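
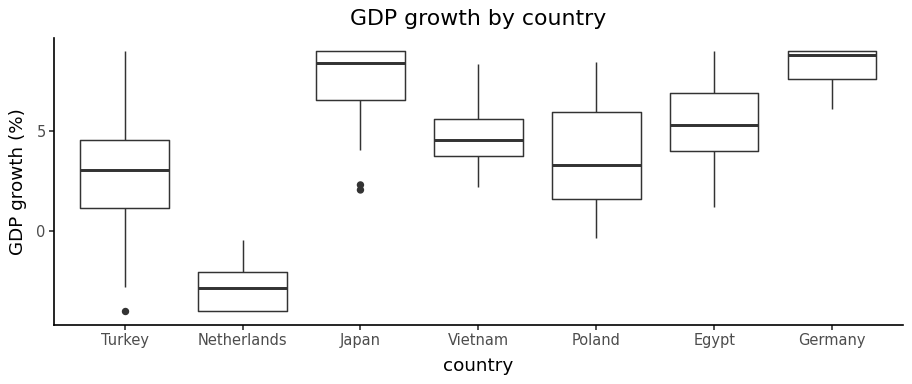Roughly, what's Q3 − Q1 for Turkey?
Q3 ≈ 5, Q1 ≈ 1; IQR ≈ 4.

≈ 4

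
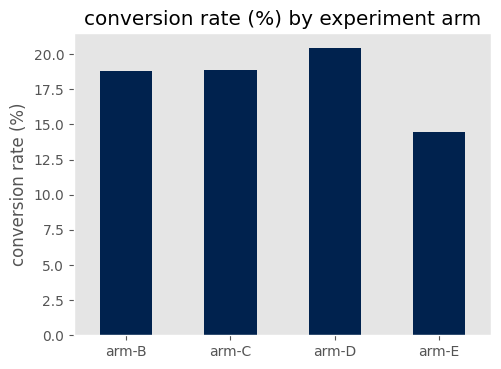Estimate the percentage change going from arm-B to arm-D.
arm-B ≈ 18, arm-D ≈ 20; (20 − 18) / 18 ≈ +11.1%.

≈ +11.1%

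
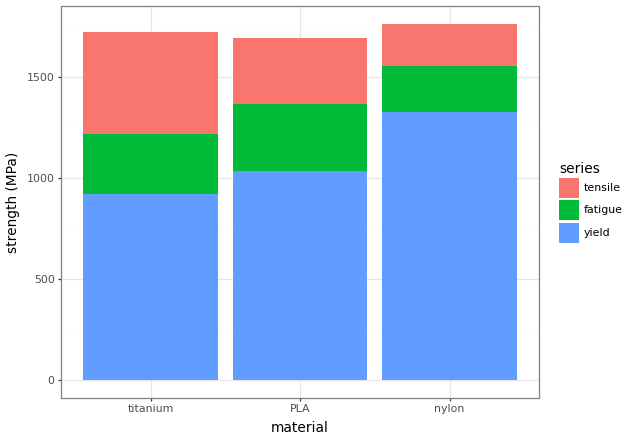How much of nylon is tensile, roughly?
≈ 200

tensile top ≈ 1800, bottom ≈ 1600; segment ≈ 200.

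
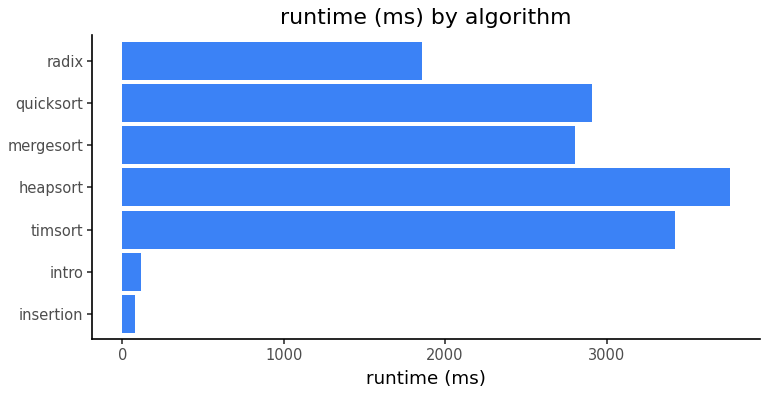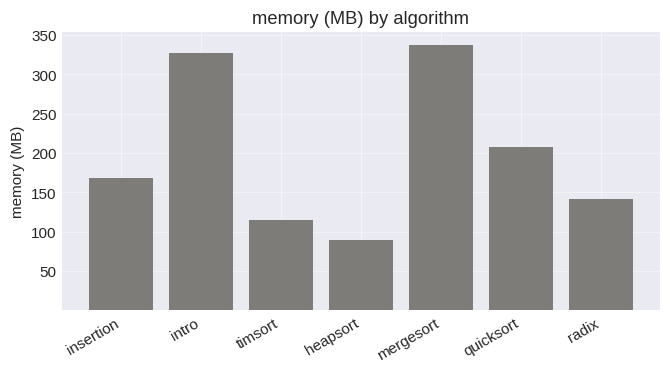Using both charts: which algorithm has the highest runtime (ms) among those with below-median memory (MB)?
heapsort

Chart 2 median memory (MB) ≈ 150; below-median algorithms: timsort, heapsort, radix. Among those, heapsort has the highest runtime (ms) (≈ 4000).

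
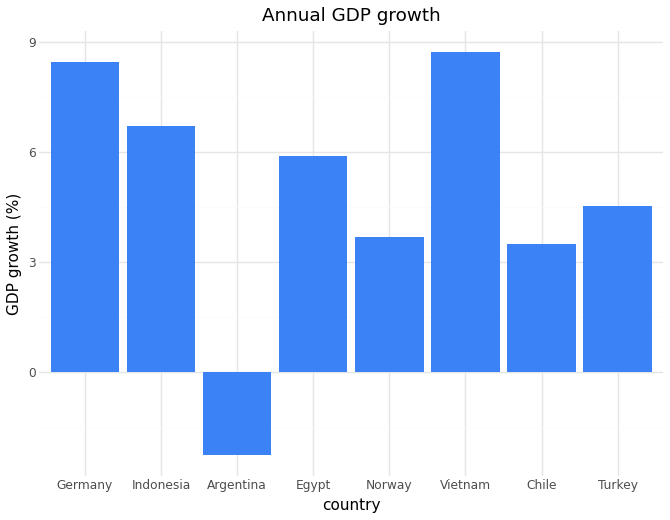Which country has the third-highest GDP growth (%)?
Top 4: Vietnam ≈ 9, Germany ≈ 8, Indonesia ≈ 7, Egypt ≈ 6.

Indonesia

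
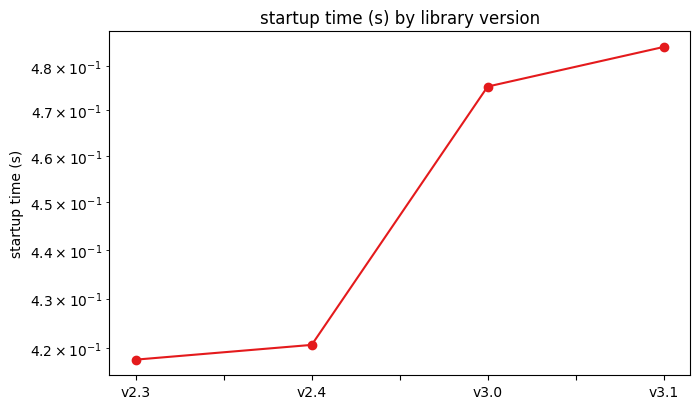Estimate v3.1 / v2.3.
v3.1 ≈ 0.48, v2.3 ≈ 0.42; 0.48/0.42 ≈ 1.14.

≈ 1.14×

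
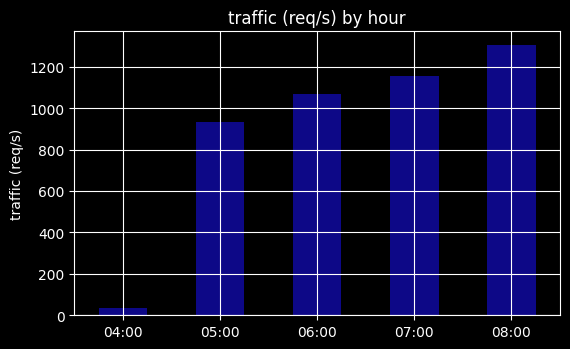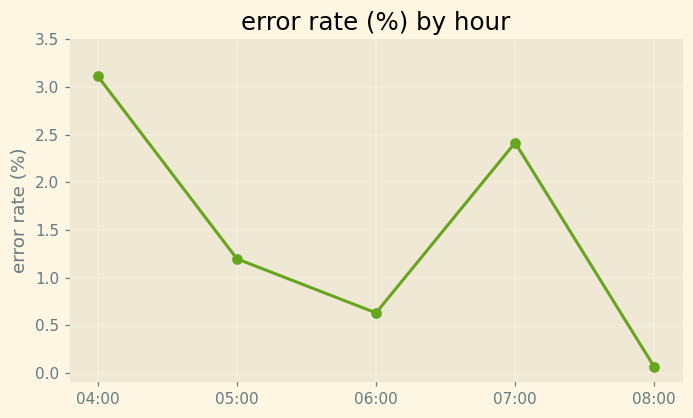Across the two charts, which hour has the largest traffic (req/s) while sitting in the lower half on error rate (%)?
08:00

Chart 2 median error rate (%) ≈ 1; below-median hours: 06:00, 08:00. Among those, 08:00 has the highest traffic (req/s) (≈ 1400).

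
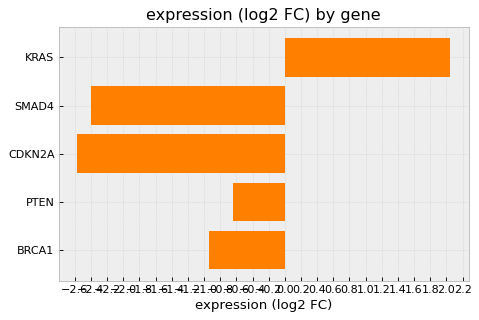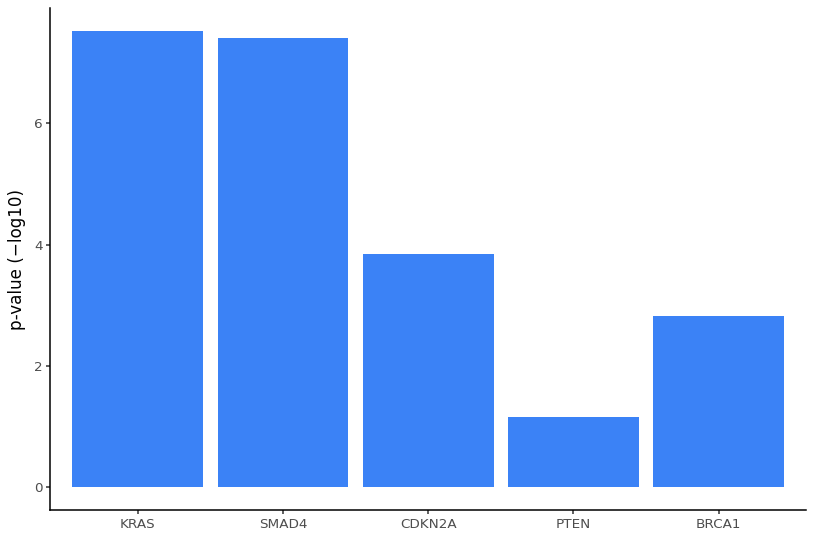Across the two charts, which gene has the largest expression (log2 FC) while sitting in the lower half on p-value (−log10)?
PTEN

Chart 2 median p-value (−log10) ≈ 4; below-median genes: PTEN, BRCA1. Among those, PTEN has the highest expression (log2 FC) (≈ -0.6).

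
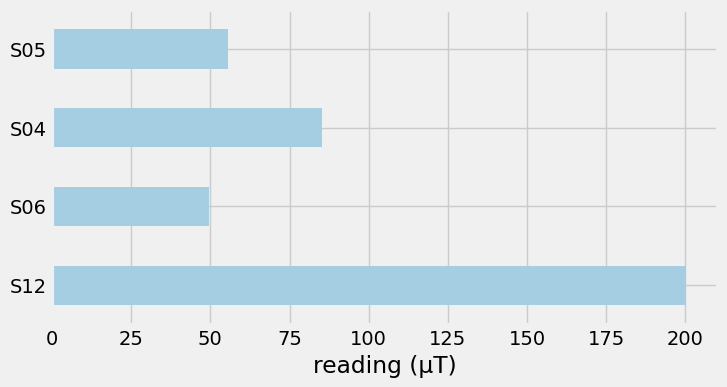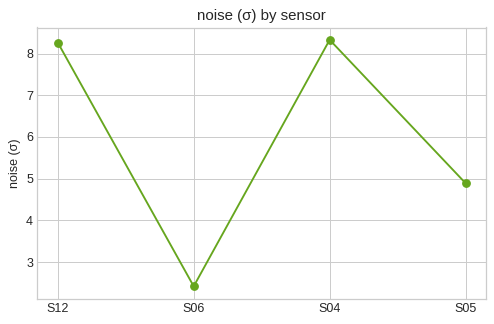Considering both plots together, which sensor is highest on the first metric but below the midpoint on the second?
S05

Chart 2 median noise (σ) ≈ 7; below-median sensors: S06, S05. Among those, S05 has the highest reading (µT) (≈ 60).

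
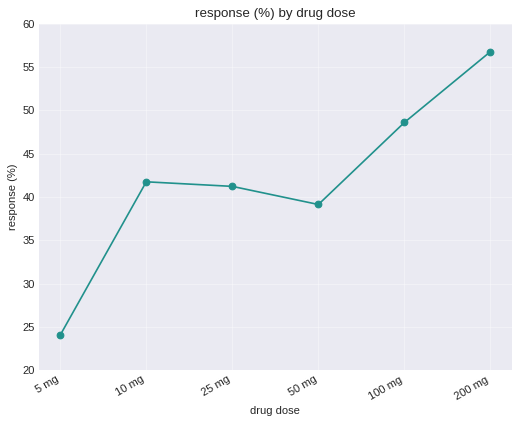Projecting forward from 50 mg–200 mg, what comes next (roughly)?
≈ 62.5

Last three: 40, 50, 55 → slope ≈ 7.5/step → next ≈ 62.5.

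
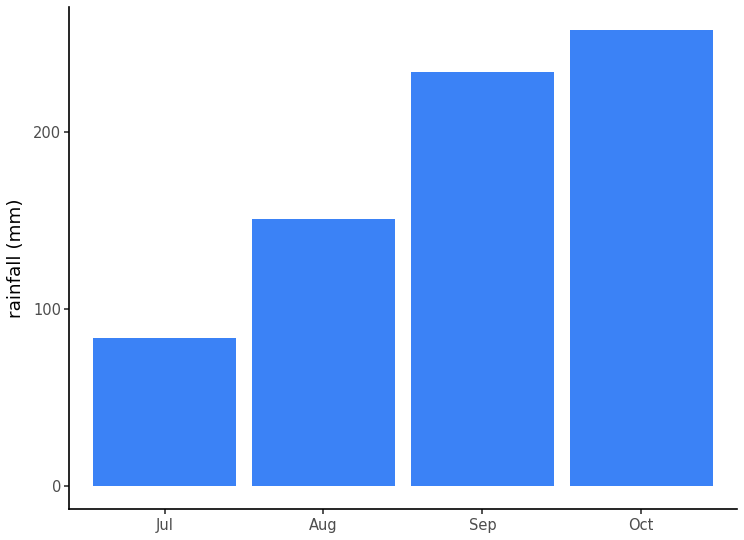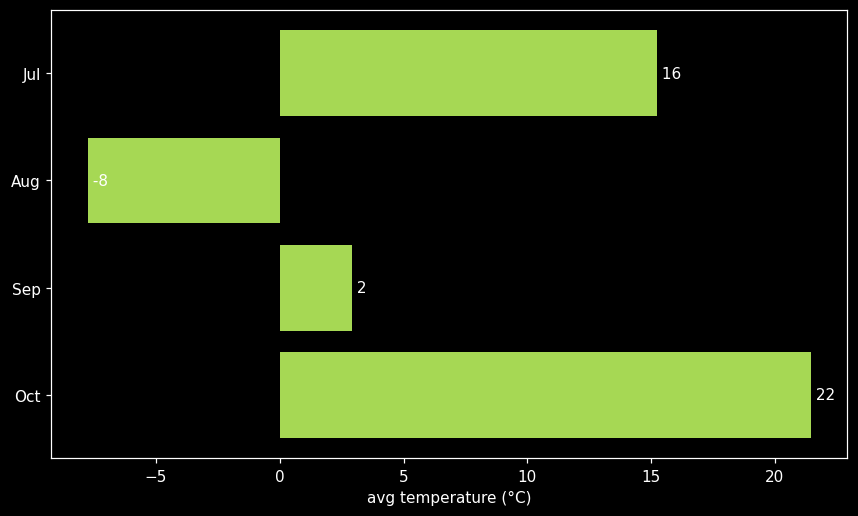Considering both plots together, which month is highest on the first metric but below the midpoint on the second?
Sep

Chart 2 median avg temperature (°C) ≈ 10; below-median months: Aug, Sep. Among those, Sep has the highest rainfall (mm) (≈ 225).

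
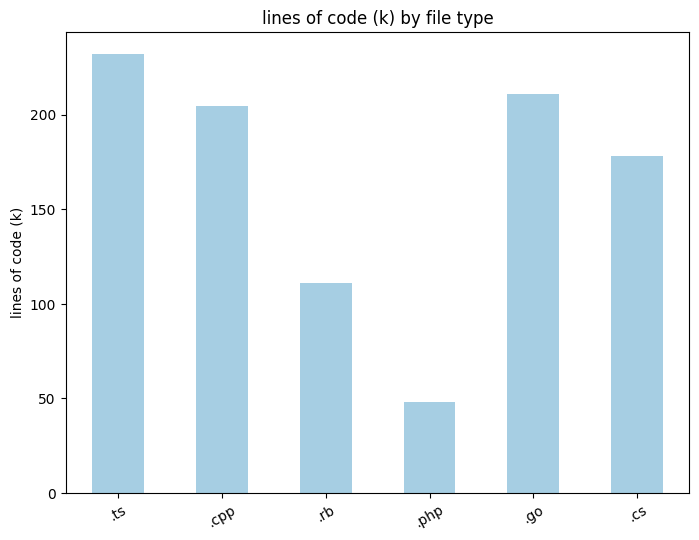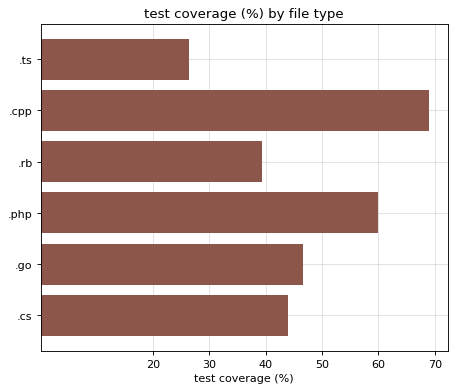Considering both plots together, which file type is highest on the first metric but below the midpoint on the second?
.ts

Chart 2 median test coverage (%) ≈ 50; below-median file types: .ts, .rb, .cs. Among those, .ts has the highest lines of code (k) (≈ 225).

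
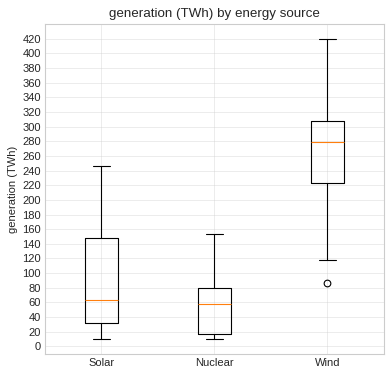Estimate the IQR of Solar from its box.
≈ 100

Q3 ≈ 140, Q1 ≈ 40; IQR ≈ 100.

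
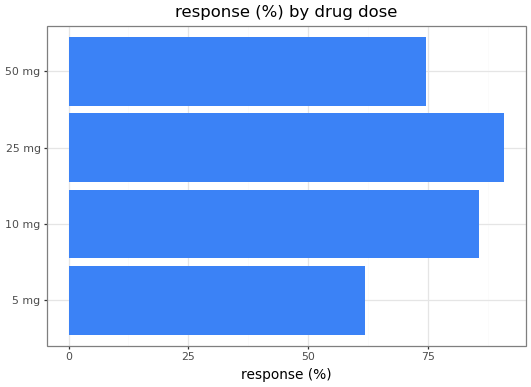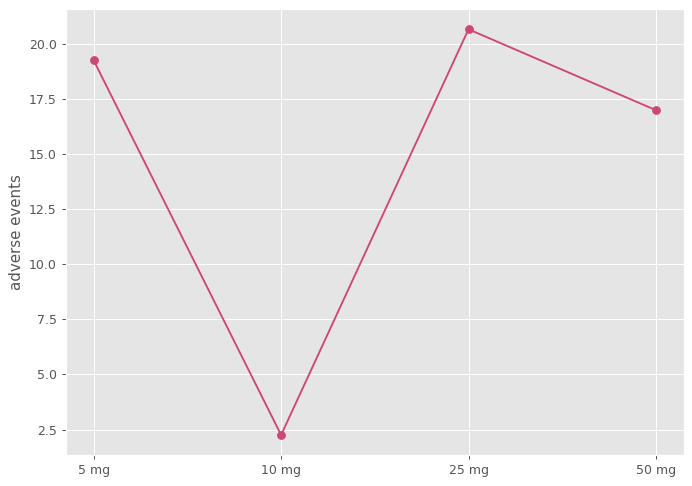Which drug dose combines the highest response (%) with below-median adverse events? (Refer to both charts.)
10 mg

Chart 2 median adverse events ≈ 18; below-median drug doses: 10 mg, 50 mg. Among those, 10 mg has the highest response (%) (≈ 90).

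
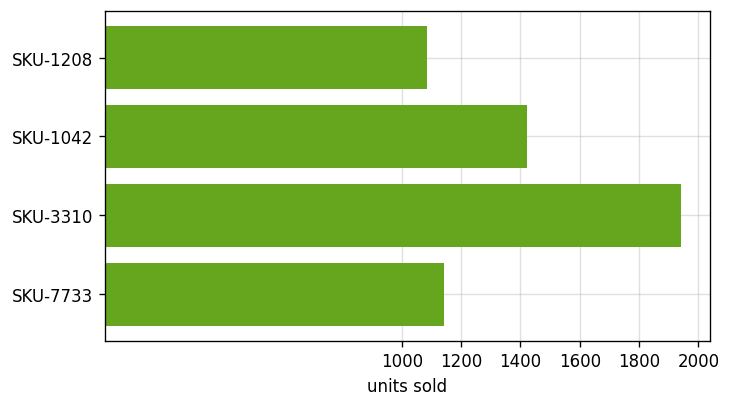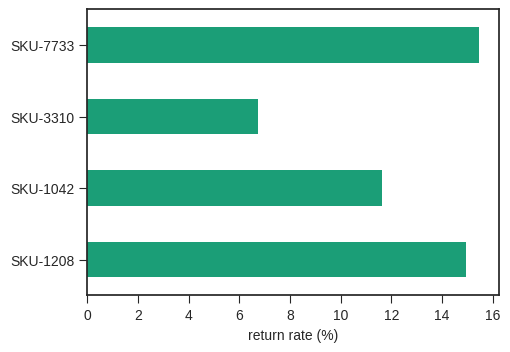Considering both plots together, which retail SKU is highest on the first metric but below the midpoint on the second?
SKU-3310

Chart 2 median return rate (%) ≈ 14; below-median retail SKUs: SKU-1042, SKU-3310. Among those, SKU-3310 has the highest units sold (≈ 2000).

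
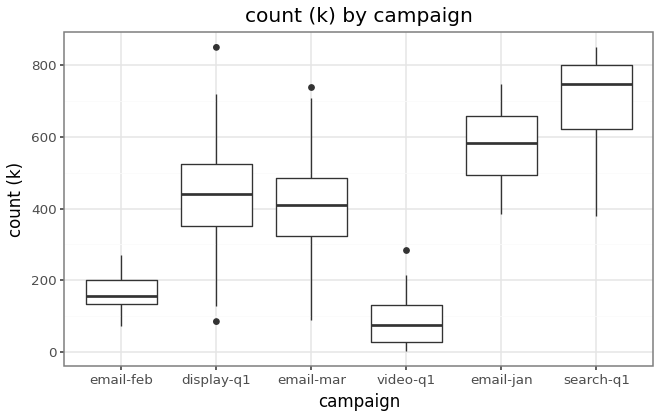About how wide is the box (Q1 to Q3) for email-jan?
≈ 150

Q3 ≈ 650, Q1 ≈ 500; IQR ≈ 150.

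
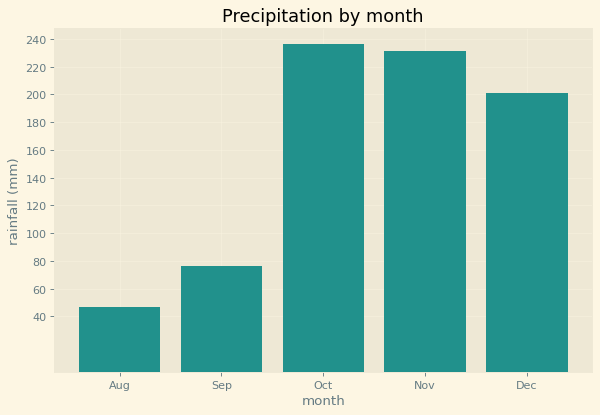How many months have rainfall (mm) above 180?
3

Above 180: Oct, Nov, Dec.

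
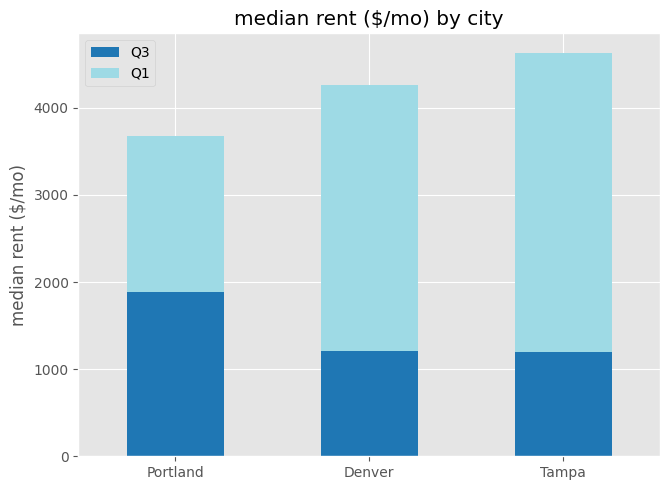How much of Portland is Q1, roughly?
Q1 top ≈ 3500, bottom ≈ 2000; segment ≈ 1500.

≈ 1500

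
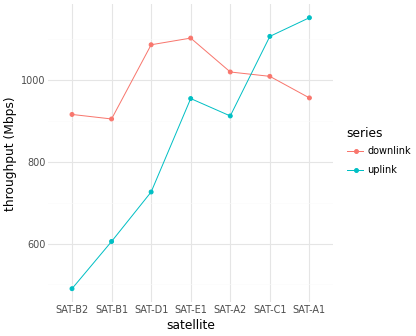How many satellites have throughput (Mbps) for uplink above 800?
4

Above 800: SAT-E1, SAT-A2, SAT-C1, SAT-A1.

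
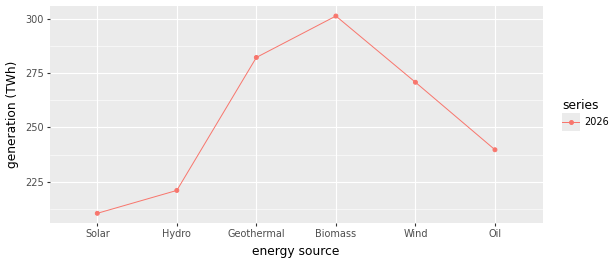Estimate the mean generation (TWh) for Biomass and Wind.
(300 + 270) / 2 ≈ 285.

≈ 285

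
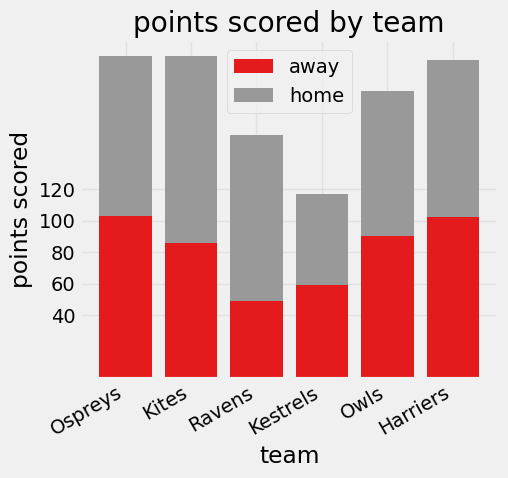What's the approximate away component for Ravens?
≈ 40

away top ≈ 40, bottom ≈ 0; segment ≈ 40.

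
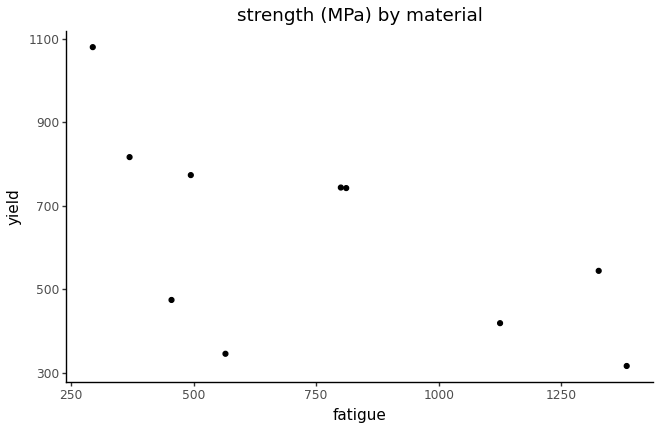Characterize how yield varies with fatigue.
Points are negatively correlated; moderate (|r| ≈ 0.6).

negative, moderate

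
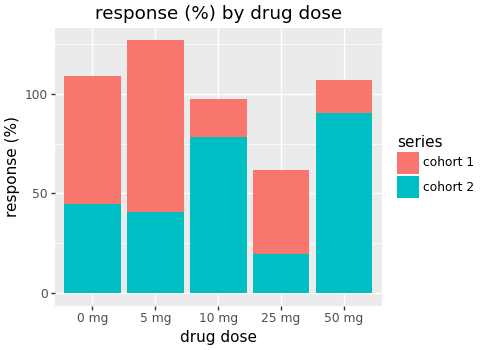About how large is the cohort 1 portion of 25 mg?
≈ 40

cohort 1 top ≈ 60, bottom ≈ 20; segment ≈ 40.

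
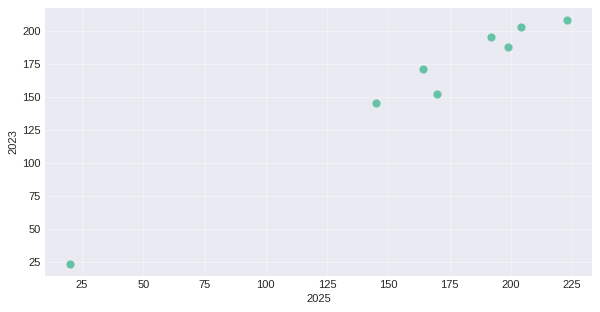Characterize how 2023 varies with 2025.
positive, strong

Points are positively correlated; strong (|r| ≈ 1.0).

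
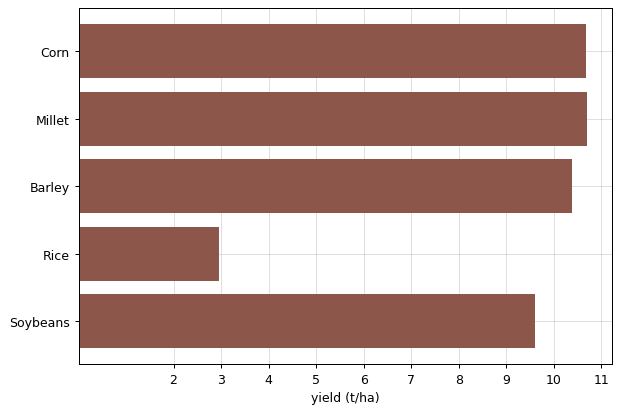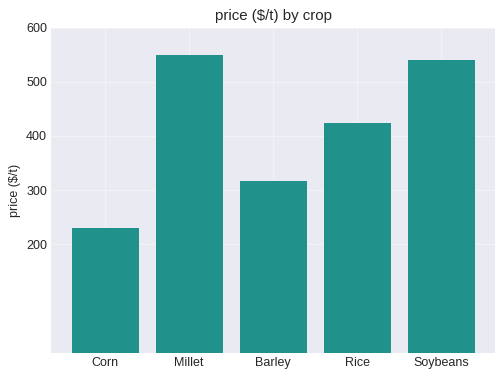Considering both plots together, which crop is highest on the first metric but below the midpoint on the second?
Chart 2 median price ($/t) ≈ 400; below-median crops: Corn, Barley. Among those, Corn has the highest yield (t/ha) (≈ 11).

Corn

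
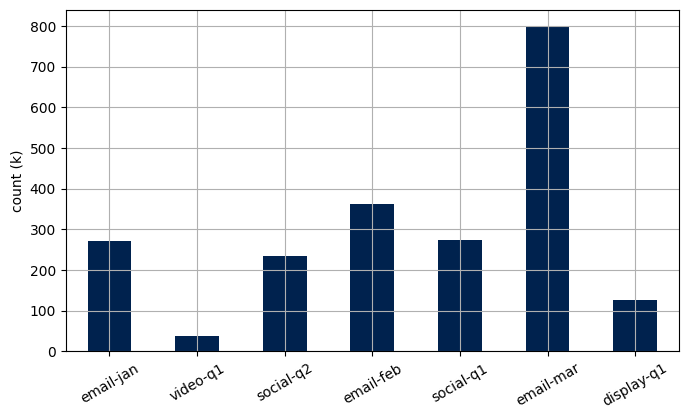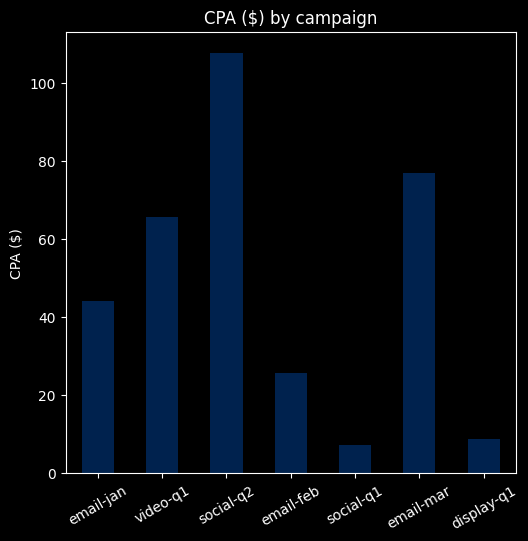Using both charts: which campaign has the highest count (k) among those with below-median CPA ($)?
Chart 2 median CPA ($) ≈ 40; below-median campaigns: email-feb, social-q1, display-q1. Among those, email-feb has the highest count (k) (≈ 400).

email-feb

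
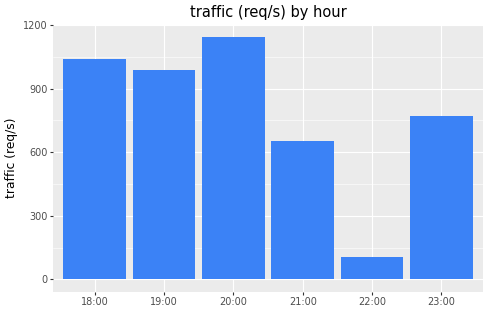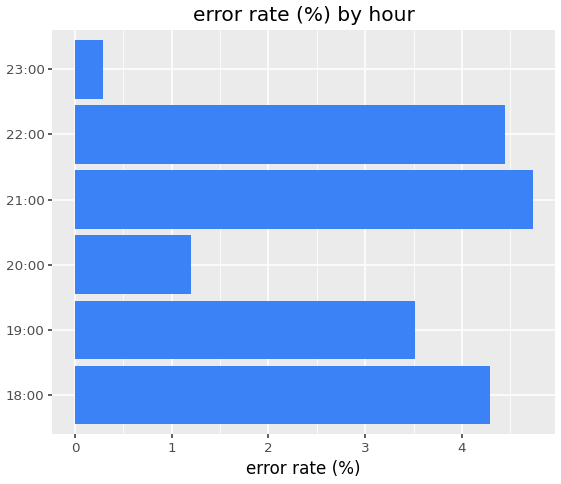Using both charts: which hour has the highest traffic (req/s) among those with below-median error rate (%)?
20:00

Chart 2 median error rate (%) ≈ 4; below-median hours: 19:00, 20:00, 23:00. Among those, 20:00 has the highest traffic (req/s) (≈ 1200).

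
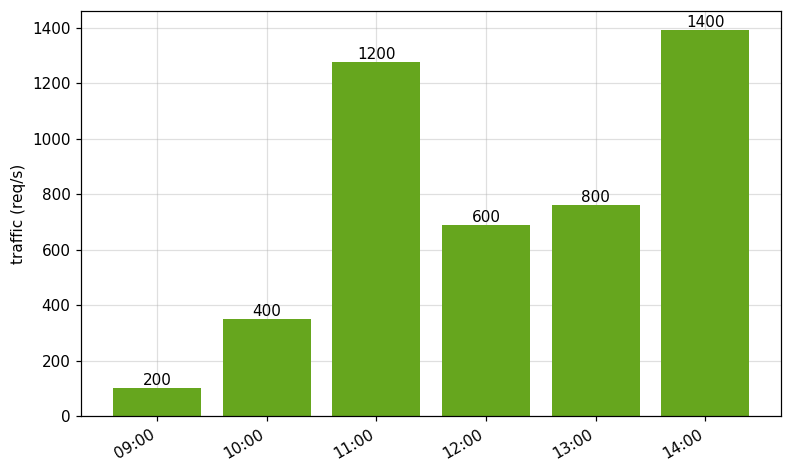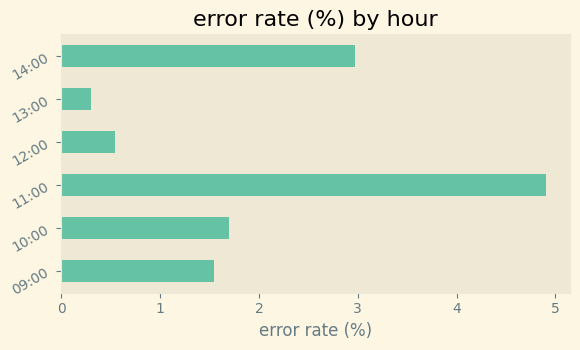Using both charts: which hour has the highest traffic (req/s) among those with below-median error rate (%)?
Chart 2 median error rate (%) ≈ 1.5; below-median hours: 09:00, 12:00, 13:00. Among those, 13:00 has the highest traffic (req/s) (≈ 800).

13:00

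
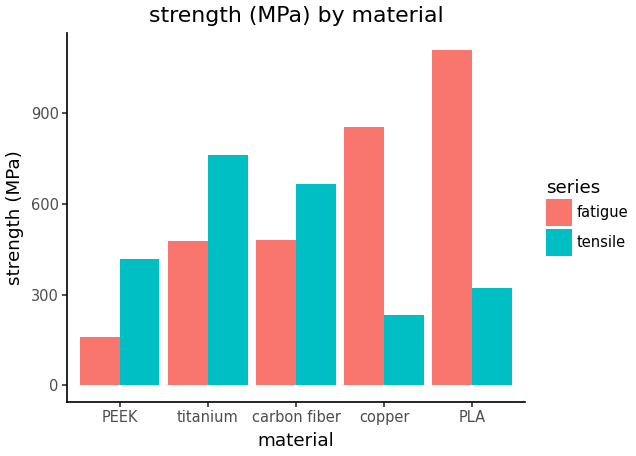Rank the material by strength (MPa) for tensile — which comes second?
carbon fiber

Top 3 for tensile: titanium ≈ 800, carbon fiber ≈ 700, PEEK ≈ 400.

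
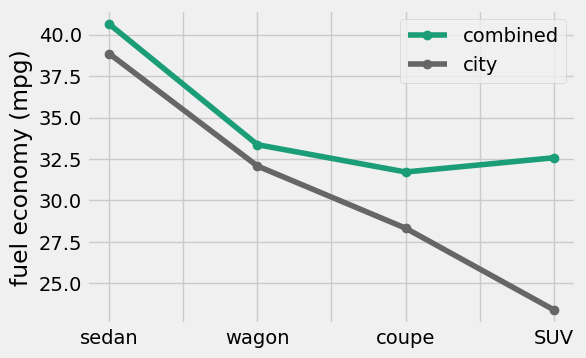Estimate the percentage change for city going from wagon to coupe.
≈ -12.5%

wagon ≈ 32, coupe ≈ 28; (28 − 32) / 32 ≈ -12.5%.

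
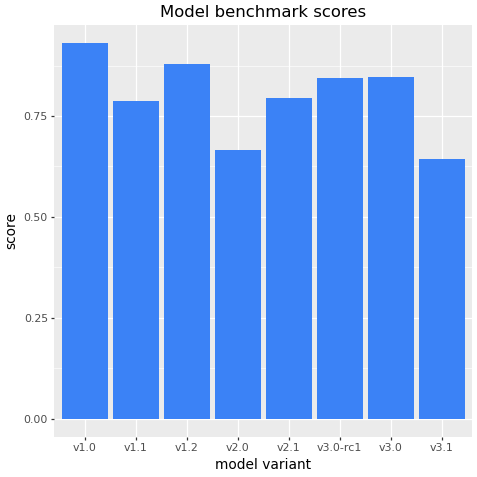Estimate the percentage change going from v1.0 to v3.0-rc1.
v1.0 ≈ 0.9, v3.0-rc1 ≈ 0.8; (0.8 − 0.9) / 0.9 ≈ -11.1%.

≈ -11.1%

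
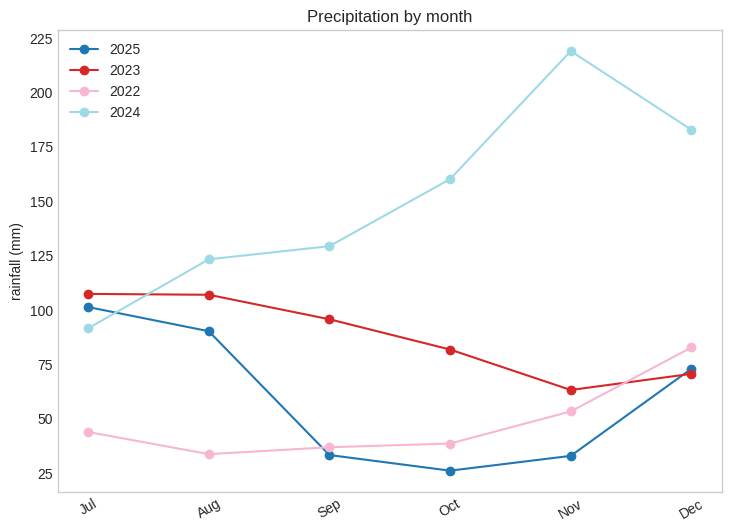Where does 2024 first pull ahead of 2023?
Aug

Jul: 2024 ≈ 100 vs 2023 ≈ 100 (not yet); Aug: 2024 ≈ 120 vs 2023 ≈ 100 (first crossover).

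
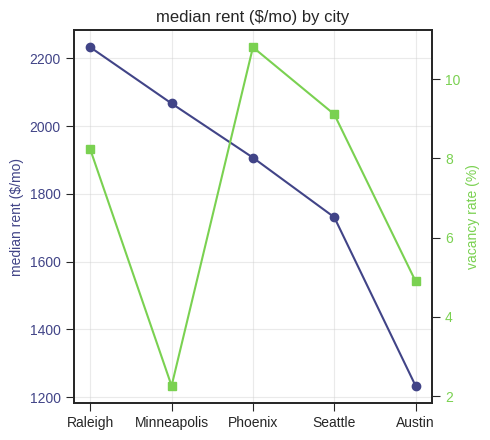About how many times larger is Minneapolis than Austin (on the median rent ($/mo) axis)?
≈ 1.75×

Minneapolis ≈ 2100, Austin ≈ 1200; 2100/1200 ≈ 1.75.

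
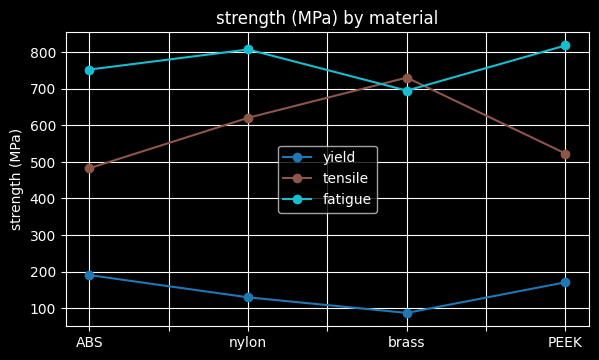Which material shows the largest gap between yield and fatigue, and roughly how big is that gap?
nylon, ≈ 700 MPa

nylon: yield ≈ 100, fatigue ≈ 800 → gap ≈ 700. Next-largest (PEEK) is only ≈ 600.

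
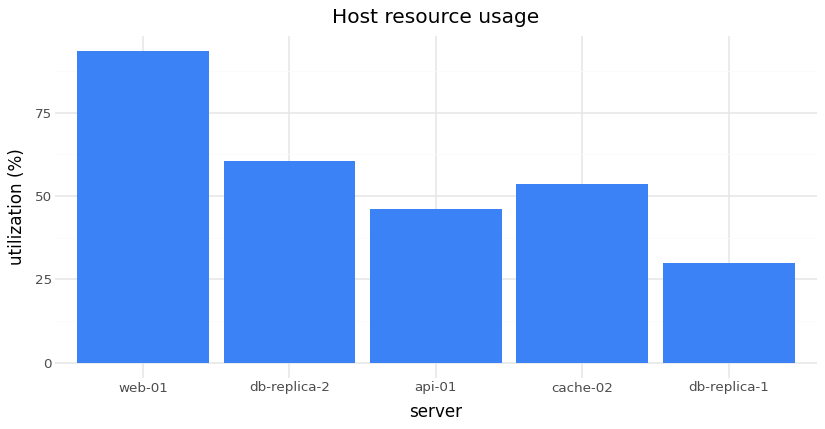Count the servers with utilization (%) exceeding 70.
1

Above 70: web-01.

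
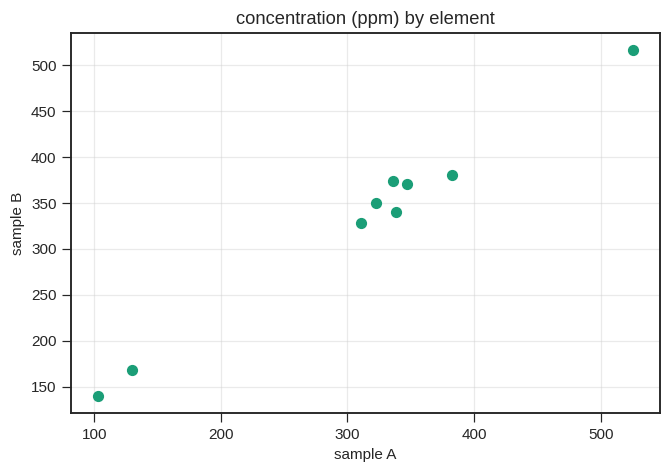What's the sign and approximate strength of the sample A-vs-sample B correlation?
Points are positively correlated; strong (|r| ≈ 1.0).

positive, strong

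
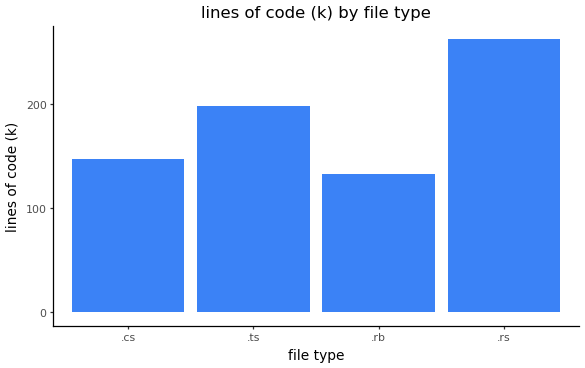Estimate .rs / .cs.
≈ 1.67×

.rs ≈ 250, .cs ≈ 150; 250/150 ≈ 1.67.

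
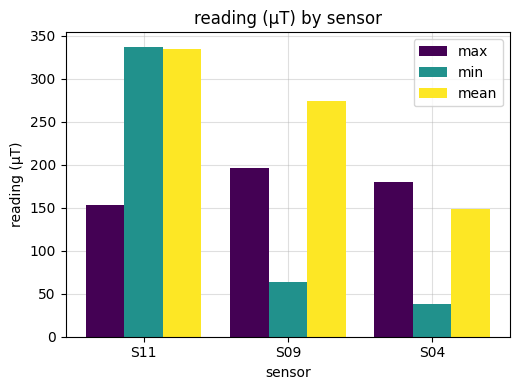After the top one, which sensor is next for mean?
Top 3 for mean: S11 ≈ 350, S09 ≈ 250, S04 ≈ 150.

S09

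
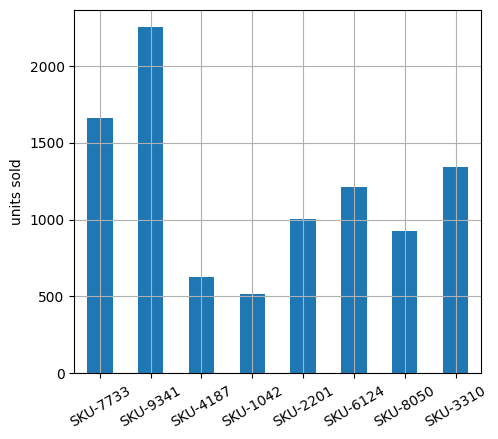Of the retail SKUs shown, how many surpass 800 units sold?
6

Above 800: SKU-7733, SKU-9341, SKU-2201, SKU-6124, SKU-8050, SKU-3310.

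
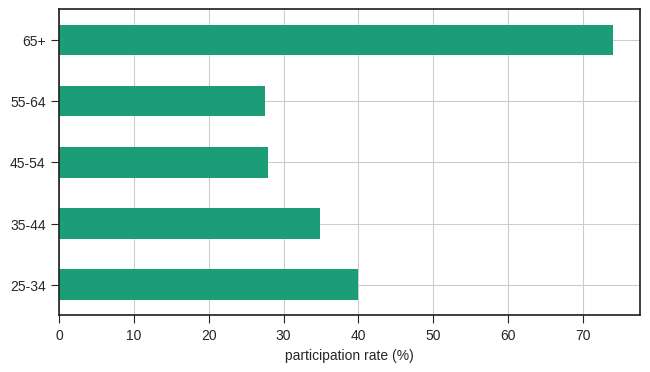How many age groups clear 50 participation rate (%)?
1

Above 50: 65+.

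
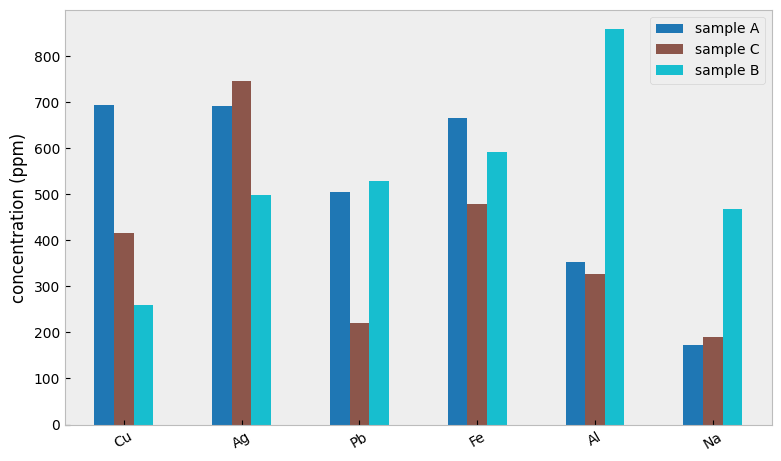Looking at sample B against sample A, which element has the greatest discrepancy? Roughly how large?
Al, ≈ 500 ppm

Al: sample B ≈ 900, sample A ≈ 400 → gap ≈ 500. Next-largest (Cu) is only ≈ 400.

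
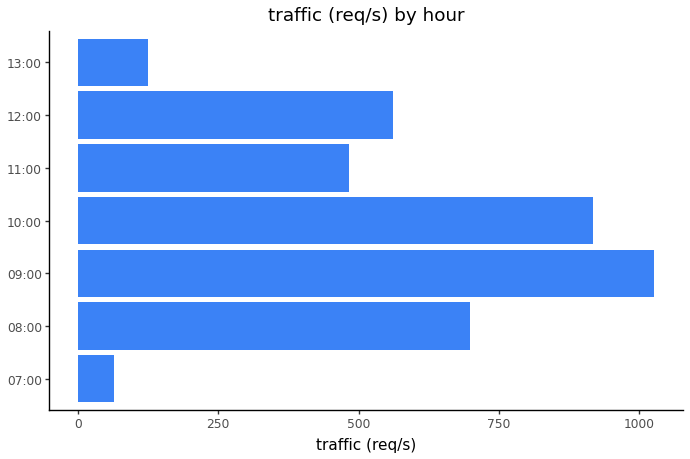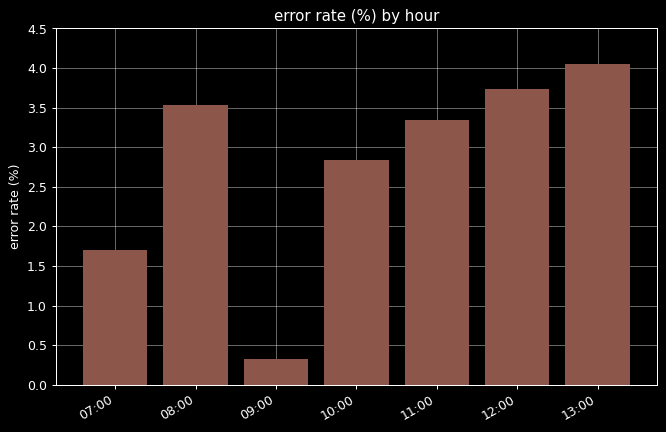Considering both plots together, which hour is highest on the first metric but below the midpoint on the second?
09:00

Chart 2 median error rate (%) ≈ 3.5; below-median hours: 07:00, 09:00, 10:00. Among those, 09:00 has the highest traffic (req/s) (≈ 1000).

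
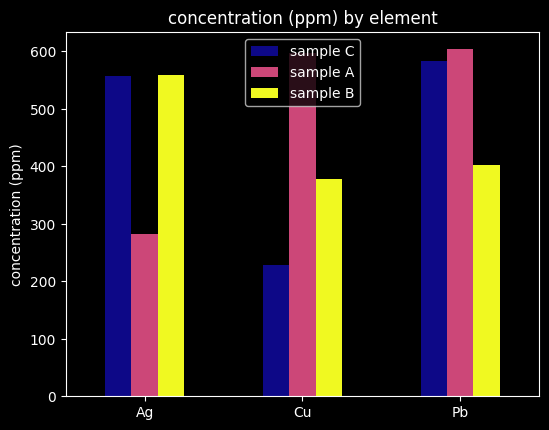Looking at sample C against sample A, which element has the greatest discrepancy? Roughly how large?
Cu, ≈ 400 ppm

Cu: sample C ≈ 200, sample A ≈ 600 → gap ≈ 400. Next-largest (Ag) is only ≈ 300.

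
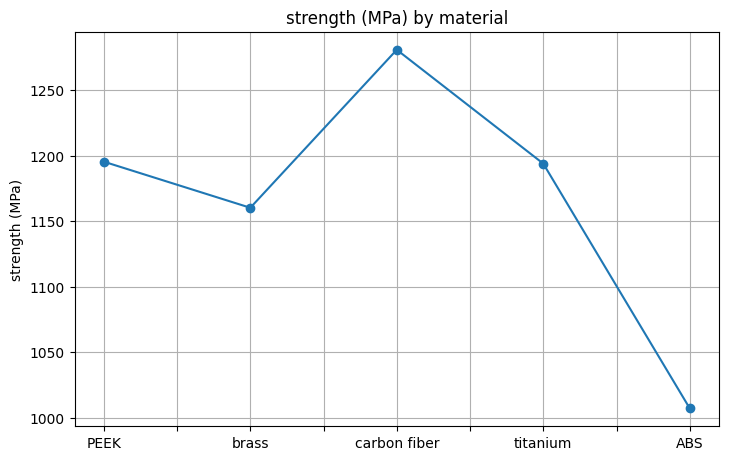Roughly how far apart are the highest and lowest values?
Max carbon fiber ≈ 1275, min ABS ≈ 1000; range ≈ 275.

≈ 275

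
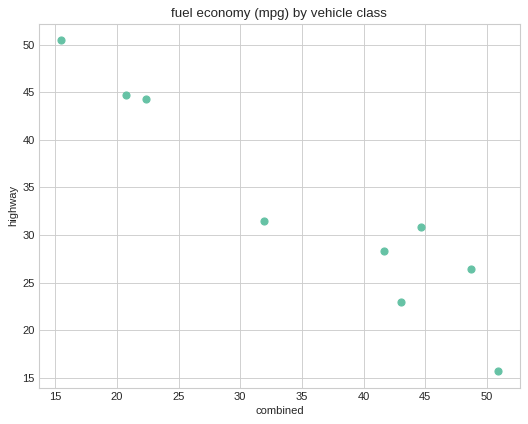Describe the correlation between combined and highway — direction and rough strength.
Points are negatively correlated; strong (|r| ≈ 0.9).

negative, strong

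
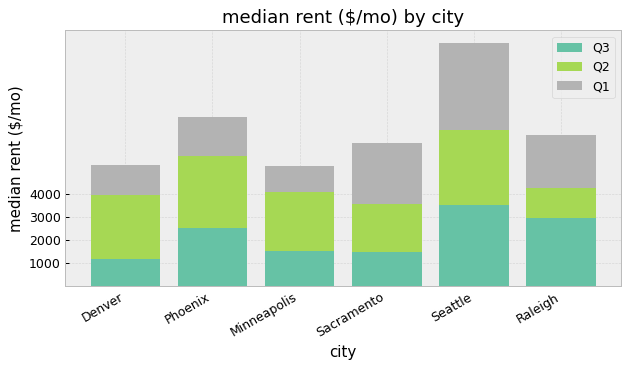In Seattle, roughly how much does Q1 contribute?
Q1 top ≈ 11000, bottom ≈ 7000; segment ≈ 4000.

≈ 4000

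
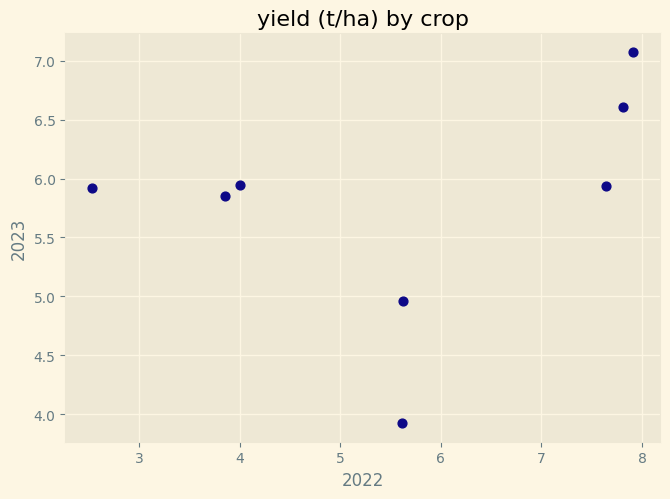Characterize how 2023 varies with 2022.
Points are positively correlated; weak (|r| ≈ 0.3).

positive, weak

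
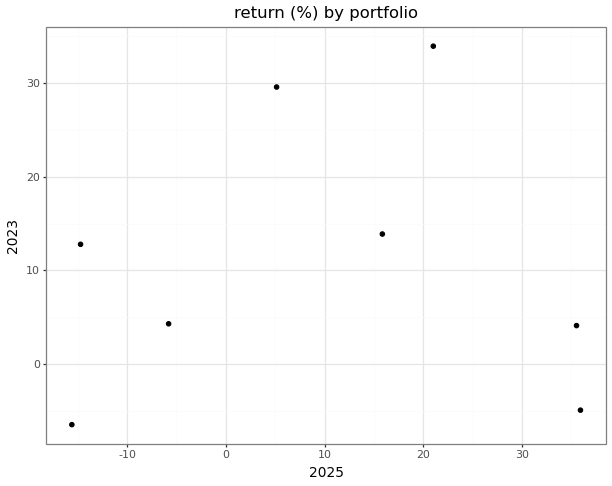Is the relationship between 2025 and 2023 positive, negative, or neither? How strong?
no clear correlation

Points are roughly uncorrelated; weak (|r| ≈ 0.0).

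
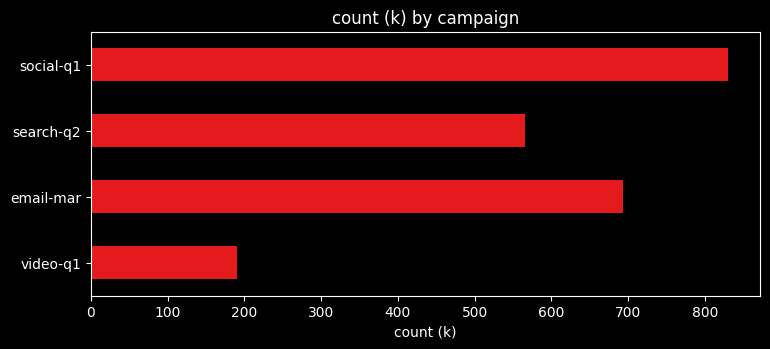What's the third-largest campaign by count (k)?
Top 4: social-q1 ≈ 800, email-mar ≈ 700, search-q2 ≈ 600, video-q1 ≈ 200.

search-q2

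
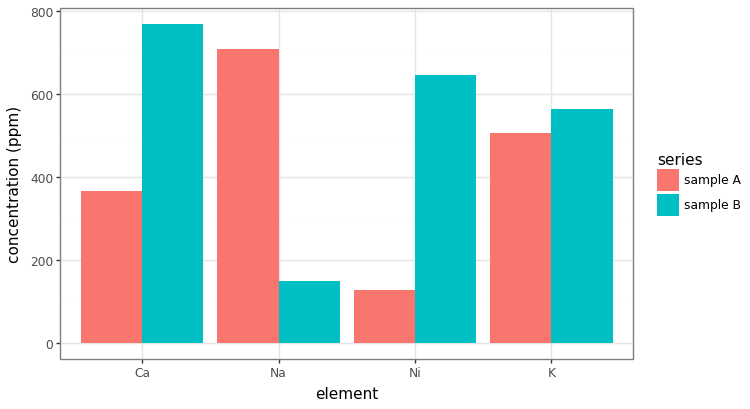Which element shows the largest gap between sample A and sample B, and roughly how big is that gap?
Na, ≈ 600 ppm

Na: sample A ≈ 700, sample B ≈ 100 → gap ≈ 600. Next-largest (Ni) is only ≈ 500.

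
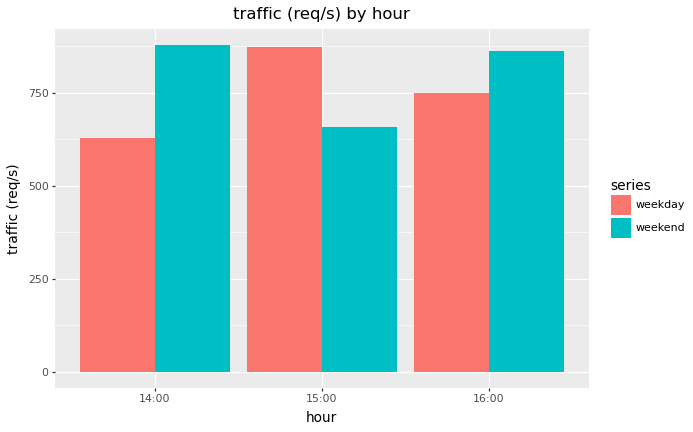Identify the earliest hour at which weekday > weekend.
15:00

14:00: weekday ≈ 600 vs weekend ≈ 900 (not yet); 15:00: weekday ≈ 900 vs weekend ≈ 700 (first crossover).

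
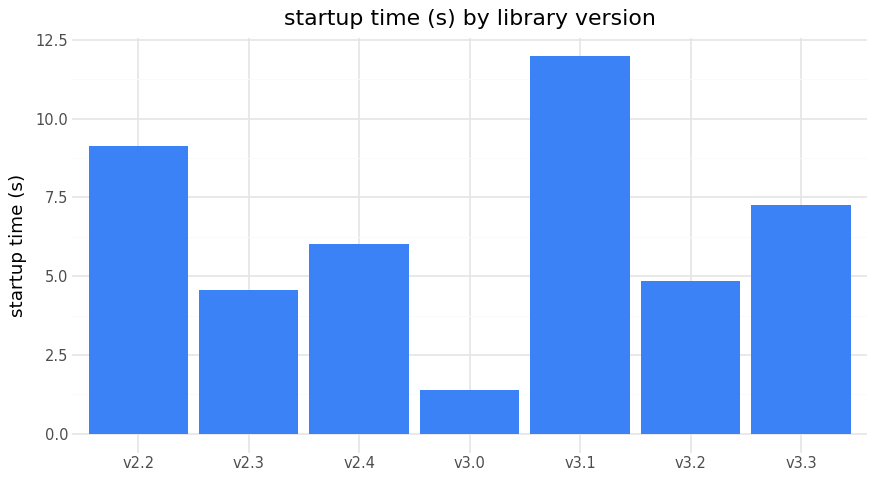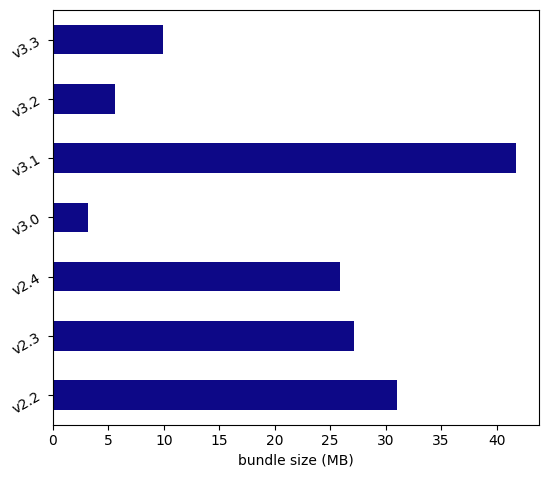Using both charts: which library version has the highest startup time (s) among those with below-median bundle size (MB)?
Chart 2 median bundle size (MB) ≈ 25; below-median library versions: v3.0, v3.2, v3.3. Among those, v3.3 has the highest startup time (s) (≈ 8).

v3.3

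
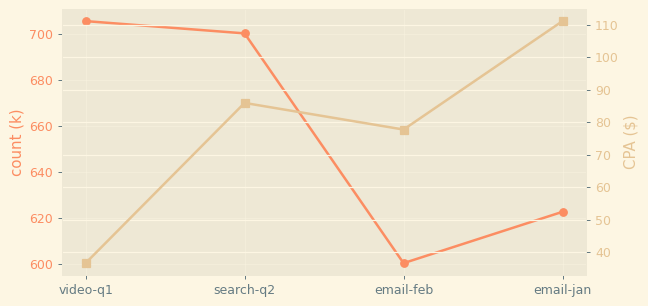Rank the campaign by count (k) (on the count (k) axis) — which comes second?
Top 3 (on the count (k) axis): video-q1 ≈ 710, search-q2 ≈ 700, email-jan ≈ 620.

search-q2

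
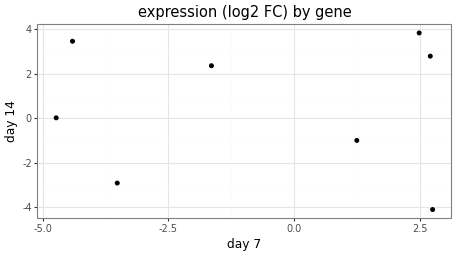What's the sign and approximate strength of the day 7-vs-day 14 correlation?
Points are roughly uncorrelated; weak (|r| ≈ 0.0).

no clear correlation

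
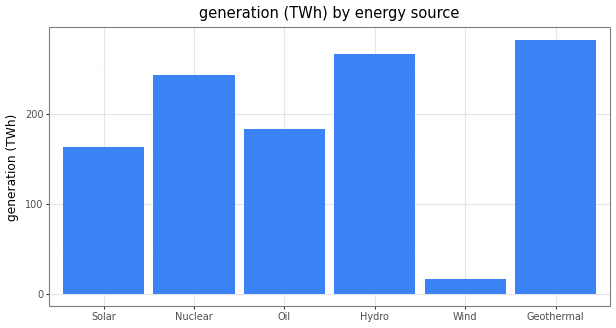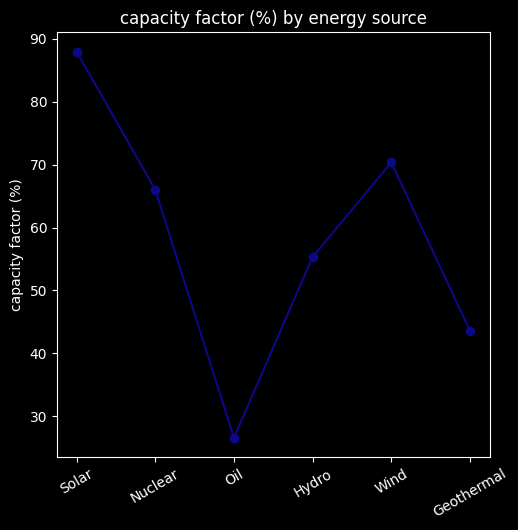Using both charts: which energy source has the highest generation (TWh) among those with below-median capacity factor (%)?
Geothermal

Chart 2 median capacity factor (%) ≈ 60; below-median energy sources: Oil, Hydro, Geothermal. Among those, Geothermal has the highest generation (TWh) (≈ 300).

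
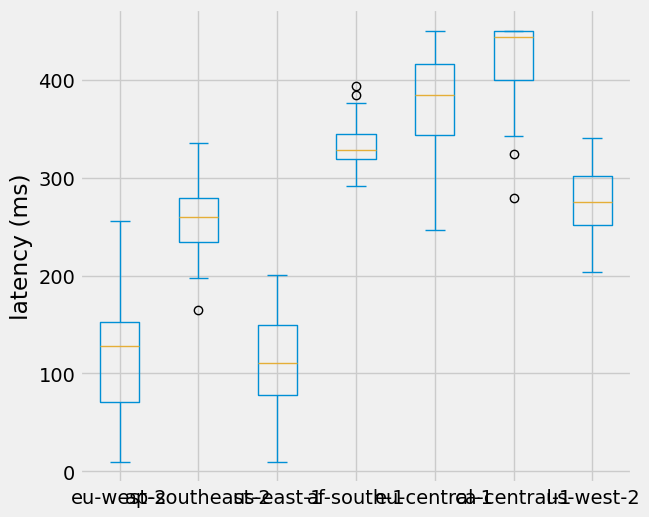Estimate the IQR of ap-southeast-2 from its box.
≈ 50

Q3 ≈ 300, Q1 ≈ 250; IQR ≈ 50.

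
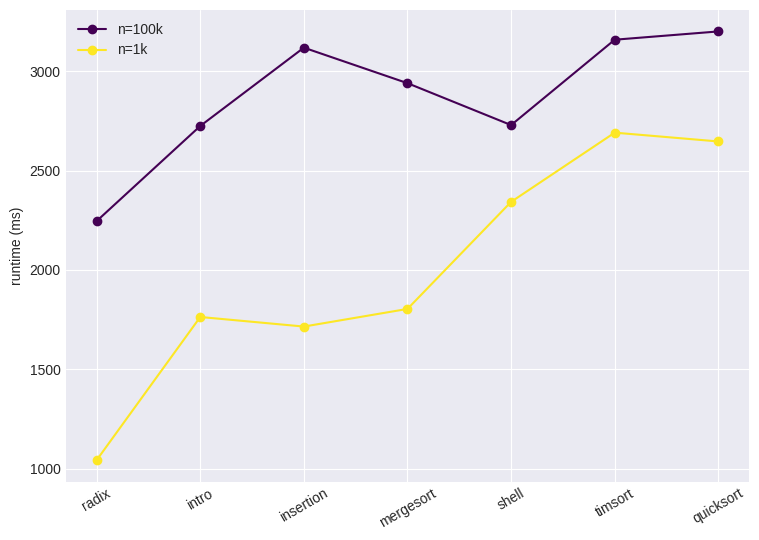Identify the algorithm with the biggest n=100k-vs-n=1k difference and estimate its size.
insertion: n=100k ≈ 3200, n=1k ≈ 1800 → gap ≈ 1400. Next-largest (radix) is only ≈ 1200.

insertion, ≈ 1400 ms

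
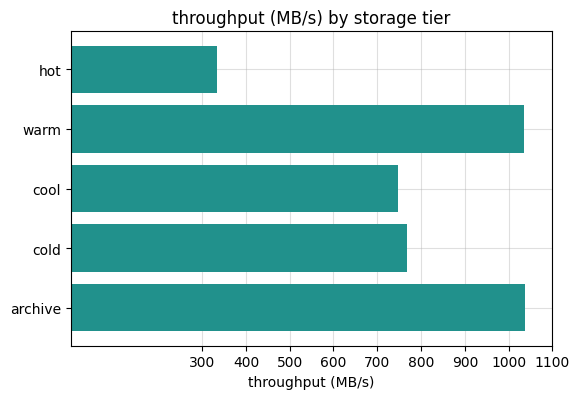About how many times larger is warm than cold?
≈ 1.25×

warm ≈ 1000, cold ≈ 800; 1000/800 ≈ 1.25.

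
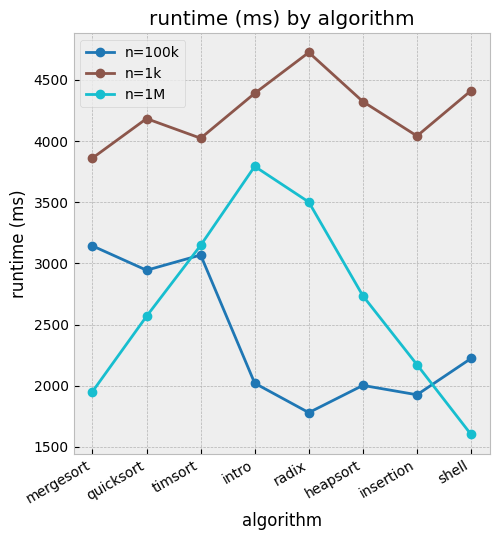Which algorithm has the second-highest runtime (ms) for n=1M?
Top 3 for n=1M: intro ≈ 4000, radix ≈ 3500, timsort ≈ 3000.

radix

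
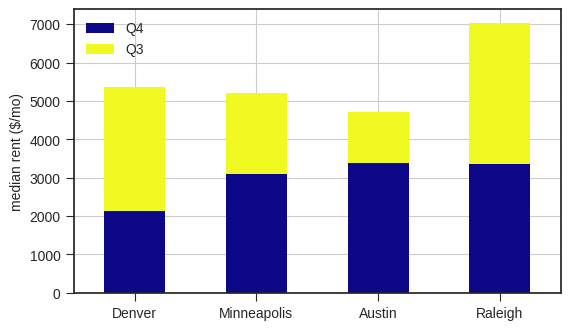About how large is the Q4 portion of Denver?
Q4 top ≈ 2000, bottom ≈ 0; segment ≈ 2000.

≈ 2000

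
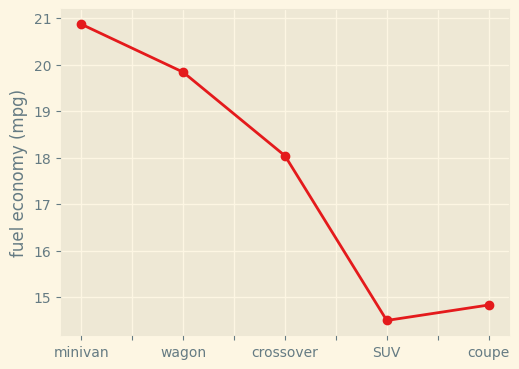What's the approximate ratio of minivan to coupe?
≈ 1.4×

minivan ≈ 21, coupe ≈ 15; 21/15 ≈ 1.4.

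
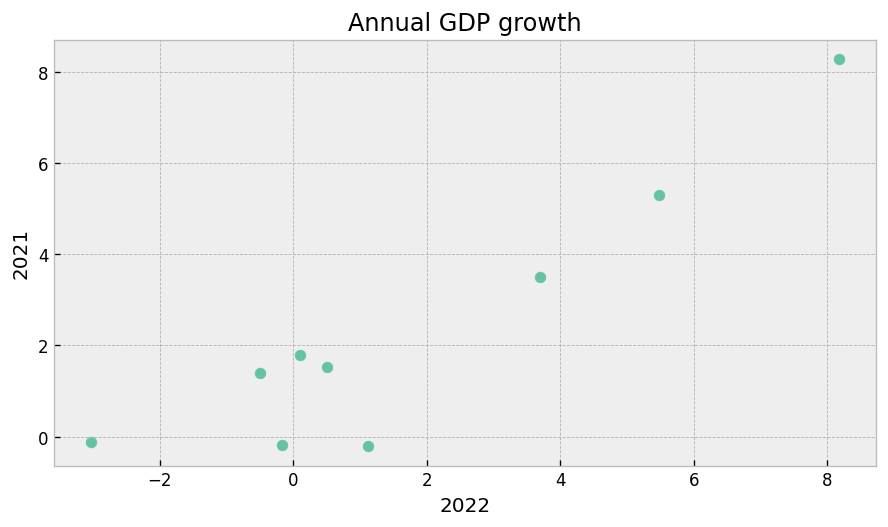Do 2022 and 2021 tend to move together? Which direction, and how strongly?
positive, strong

Points are positively correlated; strong (|r| ≈ 0.9).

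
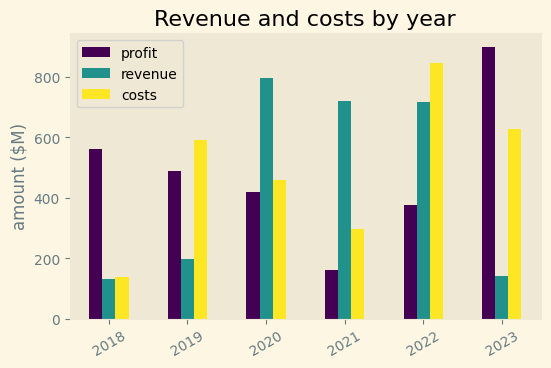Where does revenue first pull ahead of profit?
2019: revenue ≈ 200 vs profit ≈ 500 (not yet); 2020: revenue ≈ 800 vs profit ≈ 400 (first crossover).

2020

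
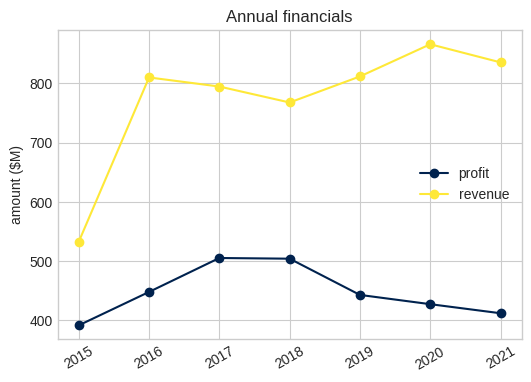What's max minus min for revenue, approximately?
≈ 300

Max 2020 ≈ 850, min 2015 ≈ 550; range ≈ 300.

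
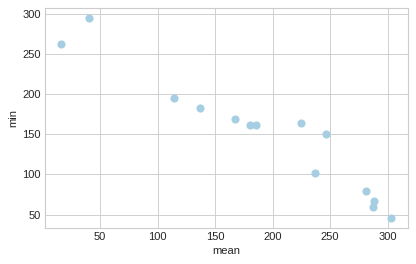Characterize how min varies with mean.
Points are negatively correlated; strong (|r| ≈ 1.0).

negative, strong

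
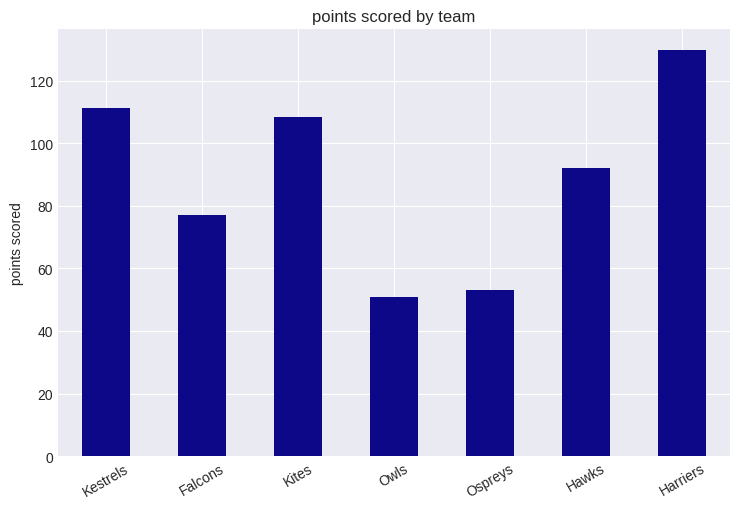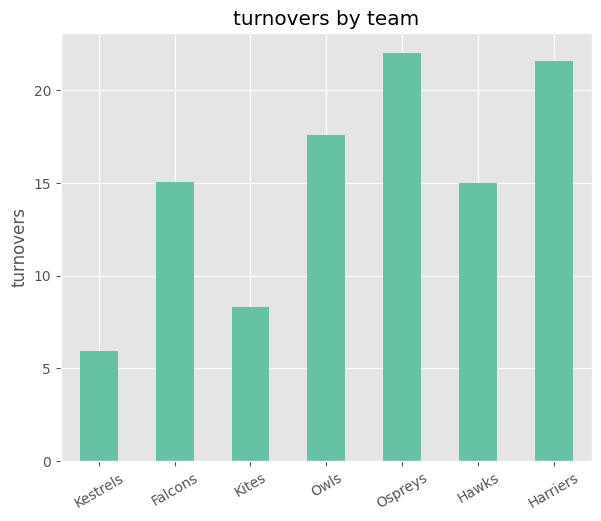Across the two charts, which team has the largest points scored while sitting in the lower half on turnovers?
Chart 2 median turnovers ≈ 15; below-median teams: Kestrels, Kites, Hawks. Among those, Kestrels has the highest points scored (≈ 120).

Kestrels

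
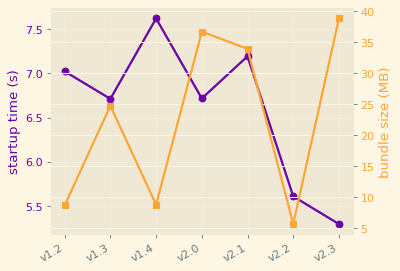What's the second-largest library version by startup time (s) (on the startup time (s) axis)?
v2.1

Top 3 (on the startup time (s) axis): v1.4 ≈ 7.6, v2.1 ≈ 7.2, v1.2 ≈ 7.0.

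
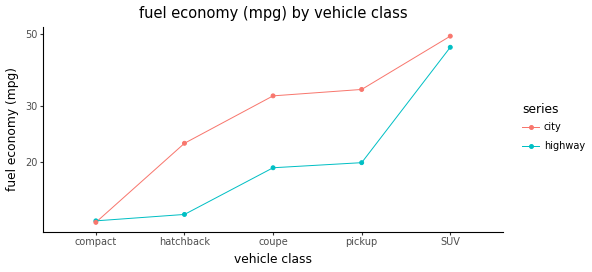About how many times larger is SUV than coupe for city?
≈ 1.67×

SUV ≈ 50, coupe ≈ 30; 50/30 ≈ 1.67.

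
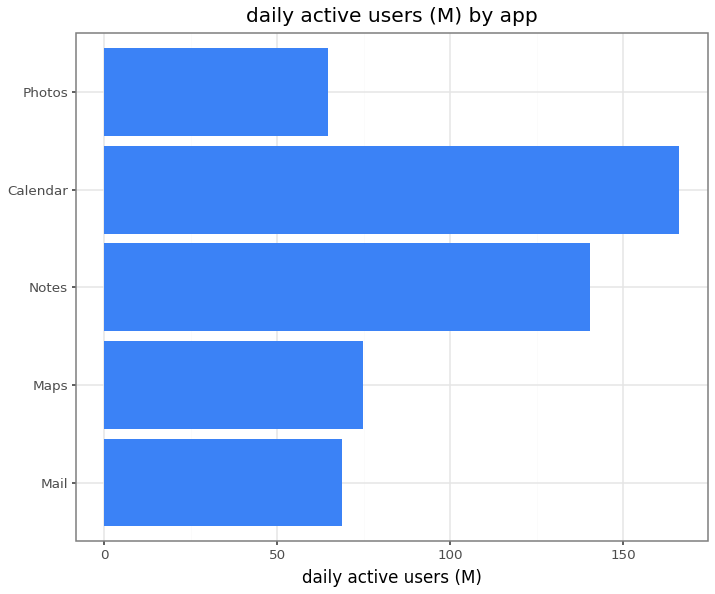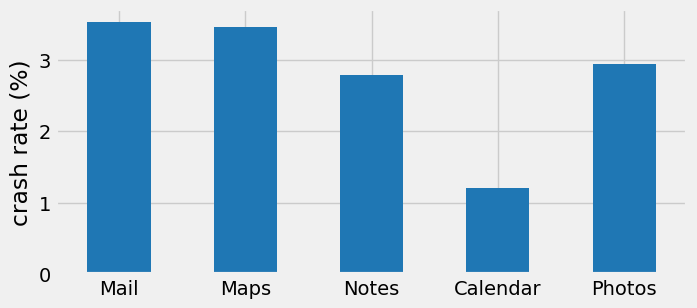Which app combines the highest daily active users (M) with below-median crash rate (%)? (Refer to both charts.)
Chart 2 median crash rate (%) ≈ 3; below-median apps: Notes, Calendar. Among those, Calendar has the highest daily active users (M) (≈ 160).

Calendar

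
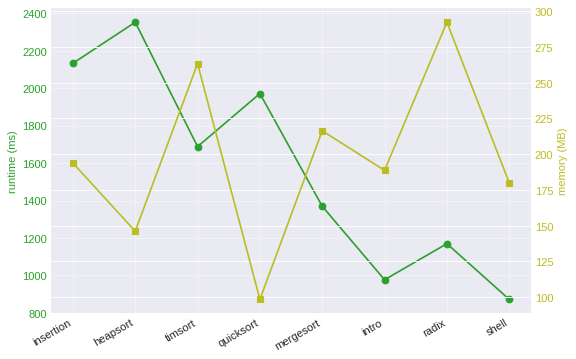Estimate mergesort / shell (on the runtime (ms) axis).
mergesort ≈ 1400, shell ≈ 800; 1400/800 ≈ 1.75.

≈ 1.75×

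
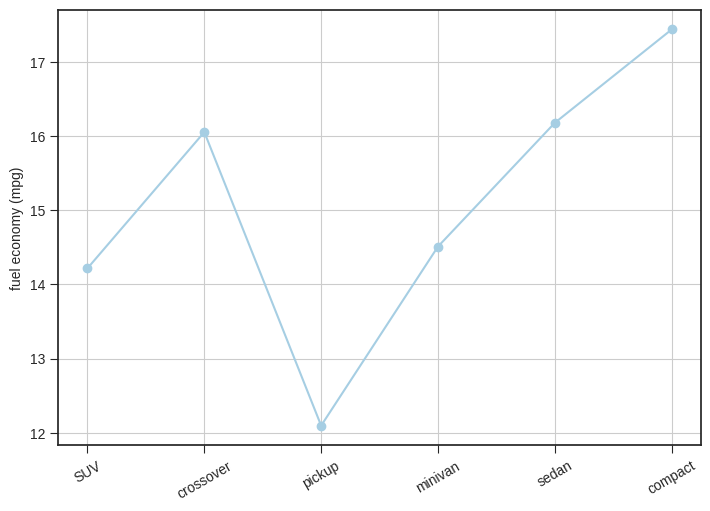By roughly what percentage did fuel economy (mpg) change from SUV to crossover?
≈ +14.3%

SUV ≈ 14.0, crossover ≈ 16.0; (16.0 − 14.0) / 14.0 ≈ +14.3%.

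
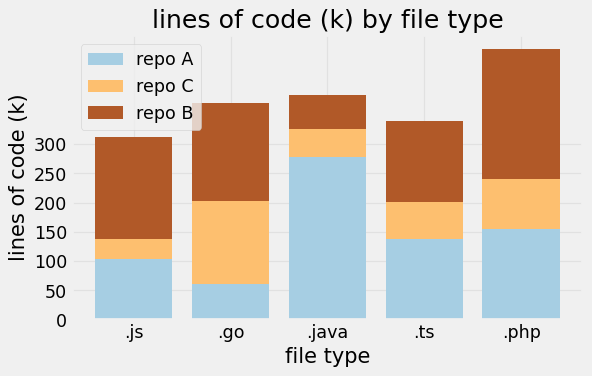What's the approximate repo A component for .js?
repo A top ≈ 100, bottom ≈ 0; segment ≈ 100.

≈ 100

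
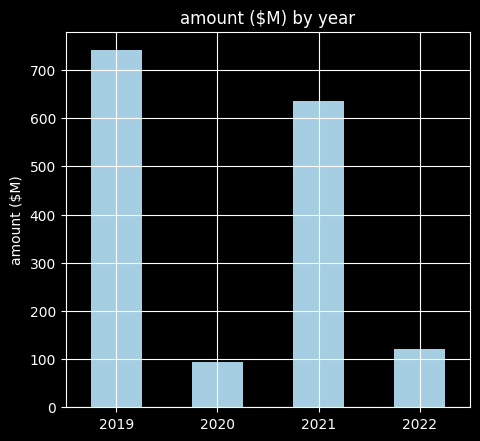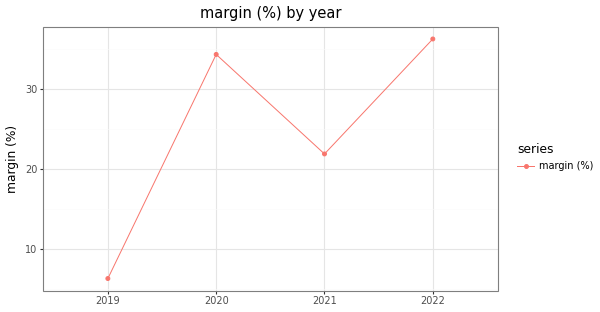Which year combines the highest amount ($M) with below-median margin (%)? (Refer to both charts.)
2019

Chart 2 median margin (%) ≈ 30; below-median years: 2019, 2021. Among those, 2019 has the highest amount ($M) (≈ 700).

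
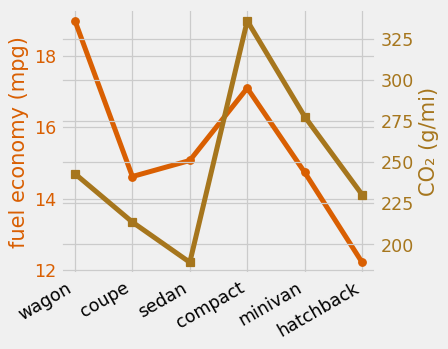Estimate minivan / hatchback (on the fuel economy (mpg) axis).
minivan ≈ 15, hatchback ≈ 12; 15/12 ≈ 1.25.

≈ 1.25×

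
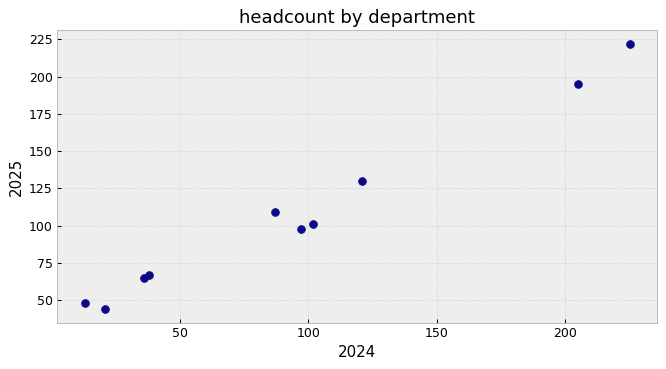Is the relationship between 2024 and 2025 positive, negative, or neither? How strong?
positive, strong

Points are positively correlated; strong (|r| ≈ 1.0).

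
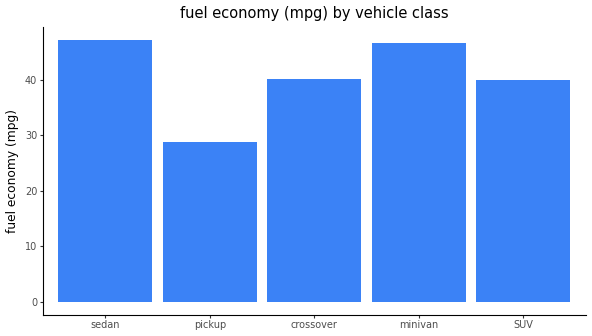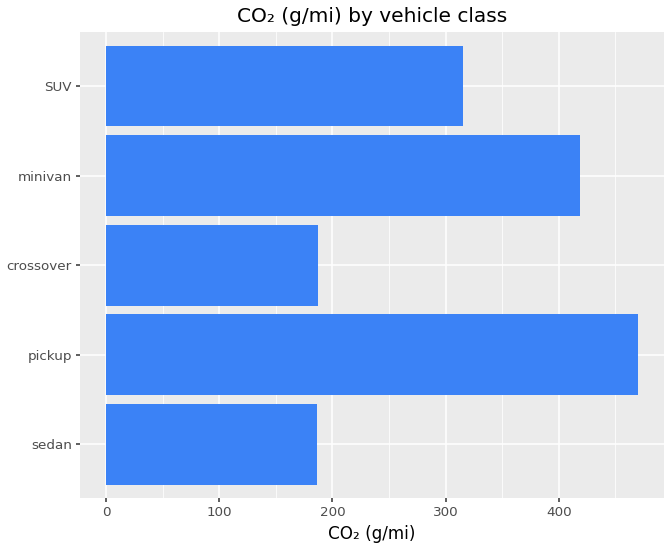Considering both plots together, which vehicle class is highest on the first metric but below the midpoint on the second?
Chart 2 median CO₂ (g/mi) ≈ 300; below-median vehicle classes: sedan, crossover. Among those, sedan has the highest fuel economy (mpg) (≈ 45).

sedan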